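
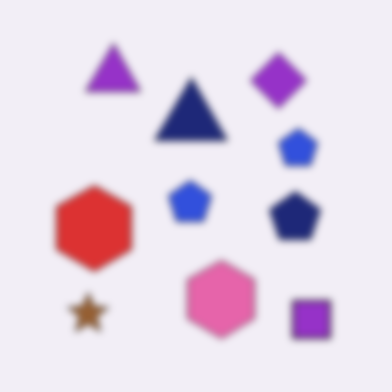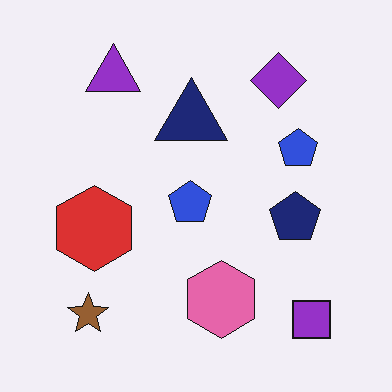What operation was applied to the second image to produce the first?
The image was moderately blurred.

Shape edges and outlines are uniformly softened across the whole image.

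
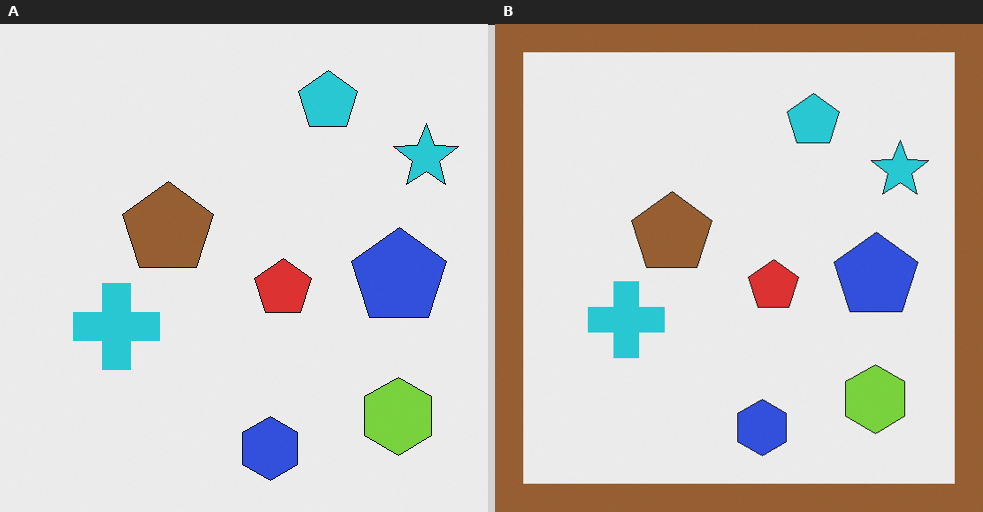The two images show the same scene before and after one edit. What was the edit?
The transformation is: framed with a brown border.

A solid brown frame runs around the edge of the right (B) image, with the content slightly shrunk inside it.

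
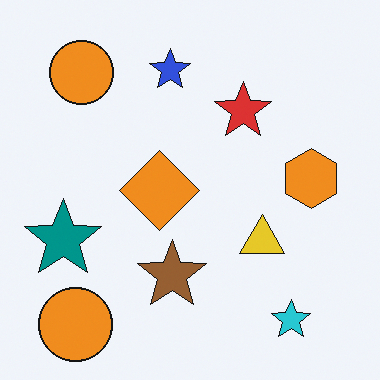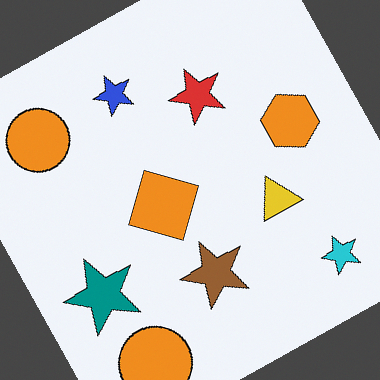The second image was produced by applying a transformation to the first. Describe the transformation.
The second image is the first rotated counter-clockwise by a clearly visible amount.

Every shape is tilted by the same angle and the image corners show triangular fill wedges — a whole-image rotation by a non-right angle.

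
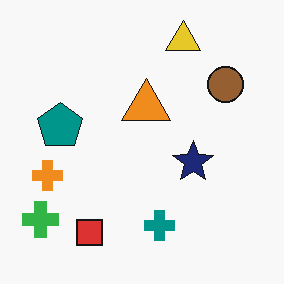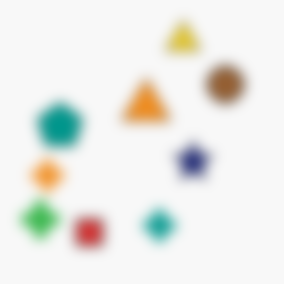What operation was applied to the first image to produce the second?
The transformation is: heavily blurred.

Shape edges and outlines are uniformly softened across the whole image.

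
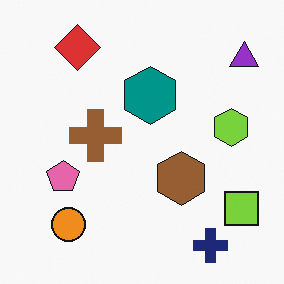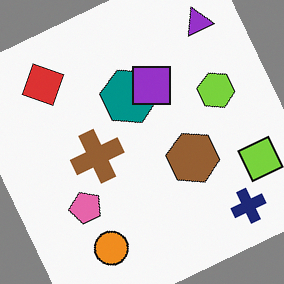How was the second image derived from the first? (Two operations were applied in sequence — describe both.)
The second image is the first rotated counter-clockwise by a moderate amount, then overlaid with an additional purple square.

Every shape is tilted by the same angle and the image corners show triangular fill wedges — a whole-image rotation by a non-right angle. A purple square appears in the second image that is absent from the first.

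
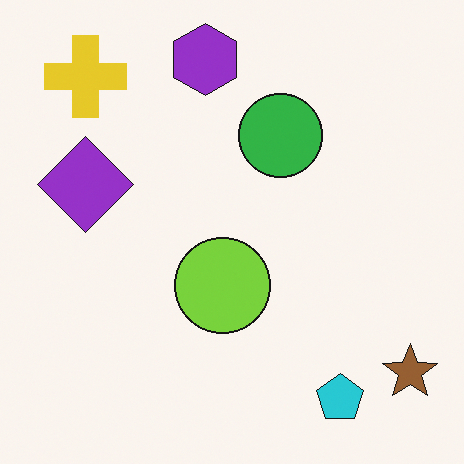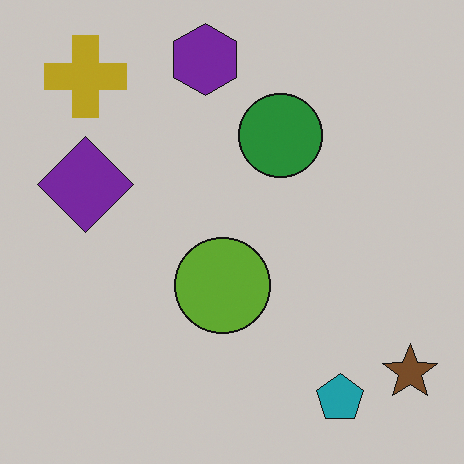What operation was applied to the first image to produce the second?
This is the original image slightly darkened.

Every pixel — background and shapes alike — is uniformly darkened.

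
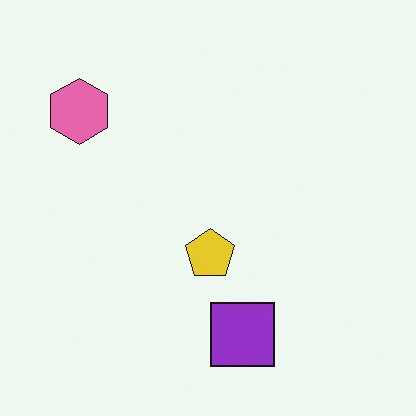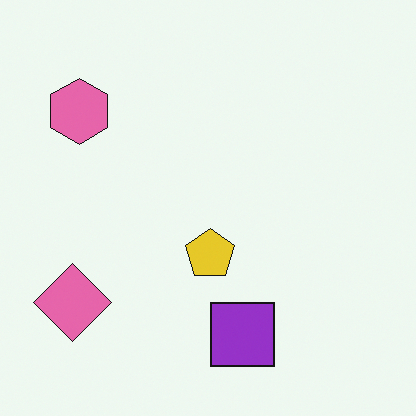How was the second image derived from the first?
This is the original image overlaid with an additional pink diamond.

A pink diamond appears in the second image that is absent from the first.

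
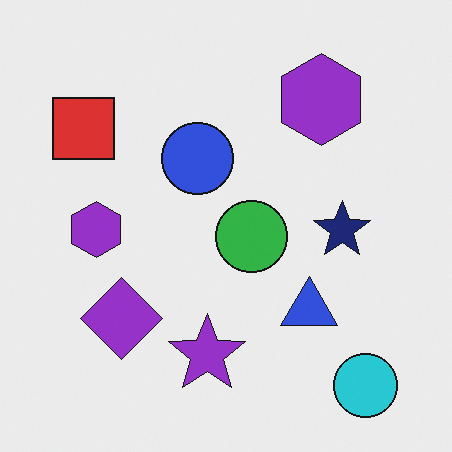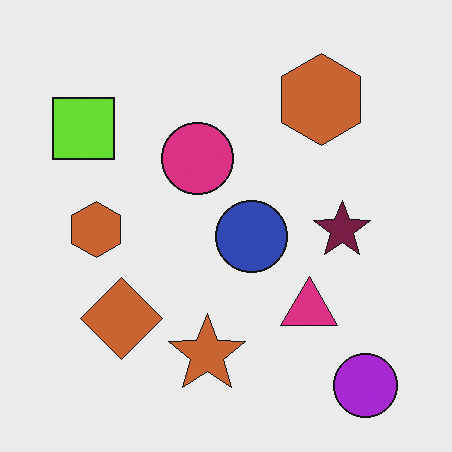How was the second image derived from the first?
This is the original image hue-shifted by a moderate amount.

Every shape's color has rotated by the same amount around the hue wheel — a uniform hue shift.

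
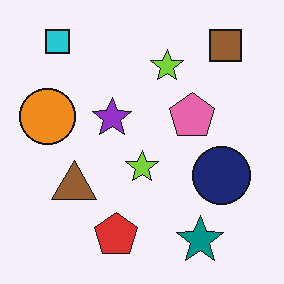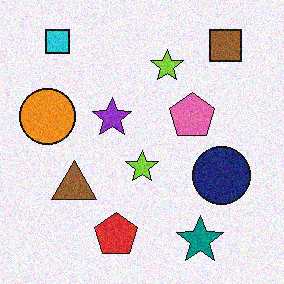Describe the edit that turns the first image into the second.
The transformation is: degraded with visible gaussian noise.

Random speckle covers the whole image, including the flat background.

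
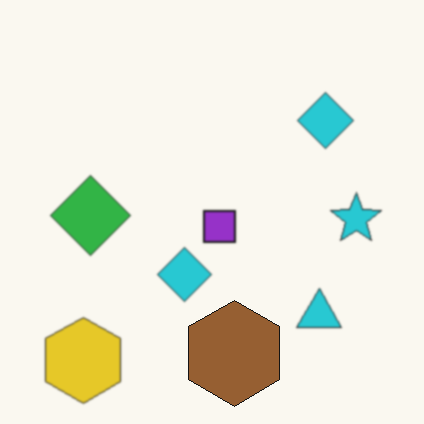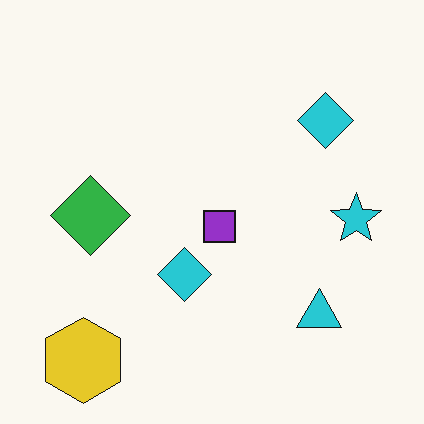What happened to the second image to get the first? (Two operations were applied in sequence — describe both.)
This is the original image lightly blurred, then overlaid with an additional brown hexagon.

Shape edges and outlines are uniformly softened across the whole image. A brown hexagon appears in the first image that is absent from the second.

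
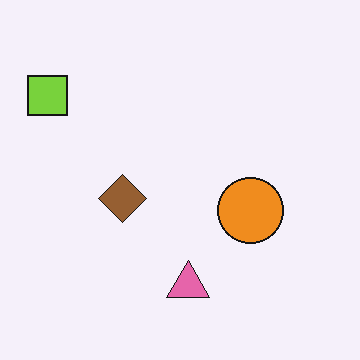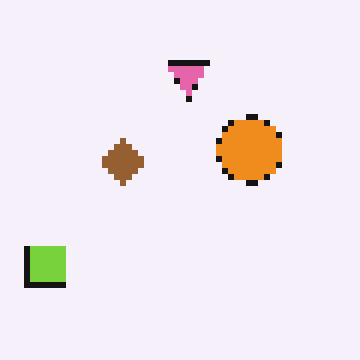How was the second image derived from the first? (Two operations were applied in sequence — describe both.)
The transformation is: moderately pixelated, then flipped vertically (top ↔ bottom).

Shapes are reduced to large square blocks; fine edges and outlines are lost — a downscale-then-upscale (mosaic) effect. The pink triangle is in the bottom of the first image and the top of the second — shapes on opposite sides of the horizontal midline have swapped in a mirror flip.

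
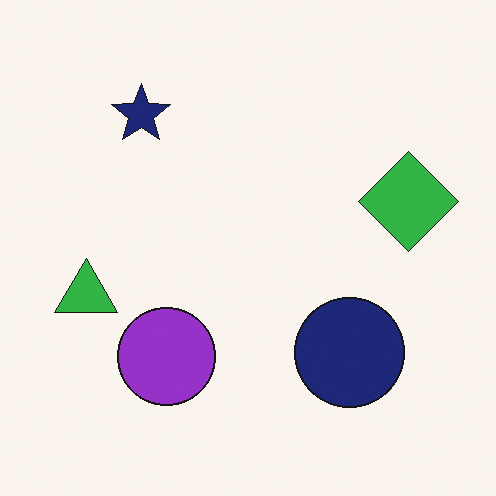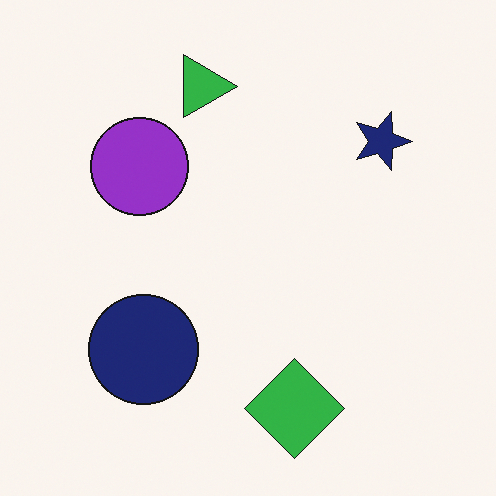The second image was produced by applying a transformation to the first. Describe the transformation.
This is the original image rotated 90° clockwise.

The navy star sits in the top-left of the first image and the top-right of the second — consistent with a whole-image 90° clockwise rotation.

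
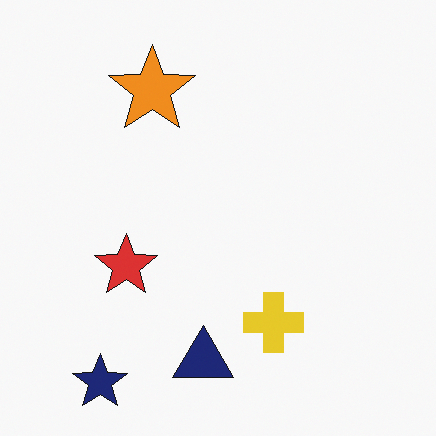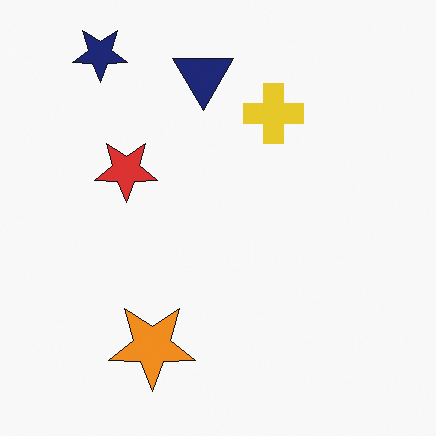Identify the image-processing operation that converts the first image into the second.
This is the original image flipped vertically (top ↔ bottom).

The navy star is in the bottom-left of the first image and the top-left of the second — shapes on opposite sides of the horizontal midline have swapped in a mirror flip.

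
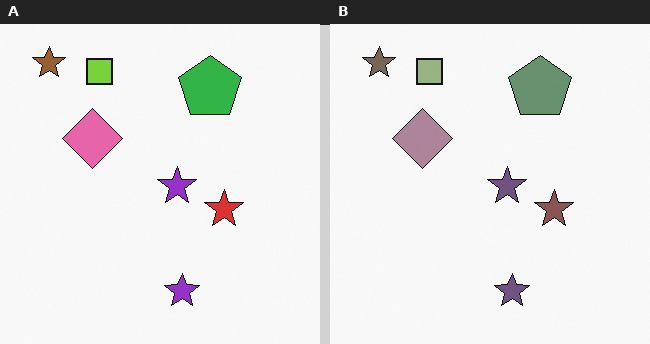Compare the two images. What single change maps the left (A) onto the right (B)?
The transformation is: heavily desaturated.

All colors are more muted and greyish — a global saturation change.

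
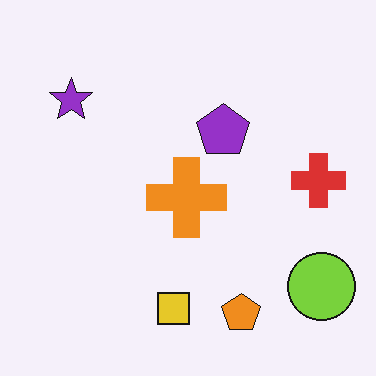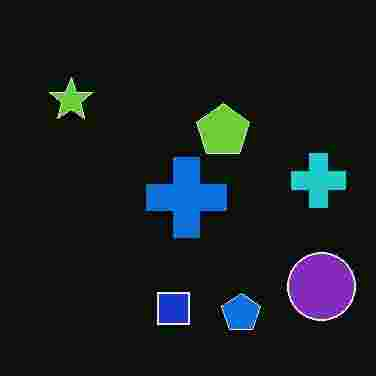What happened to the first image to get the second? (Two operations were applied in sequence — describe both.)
Color-inverted (negative), then degraded with heavy JPEG compression.

The light background has become dark and every shape's color is its complement — a photographic negative. Blocky 8×8 compression artifacts appear around shape edges and the flat background shows ringing — characteristic JPEG degradation.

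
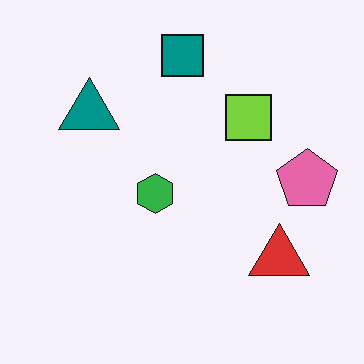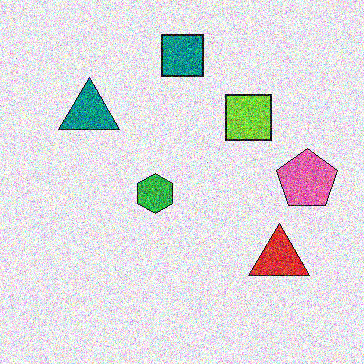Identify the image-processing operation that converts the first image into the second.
The second image is the first degraded with strong gaussian noise.

Random speckle covers the whole image, including the flat background.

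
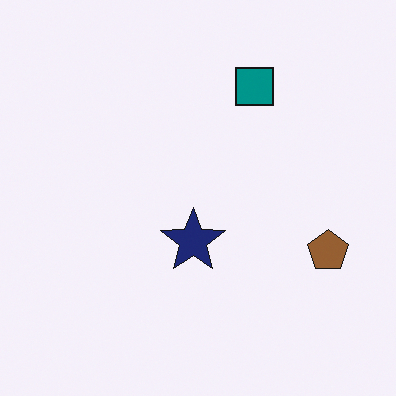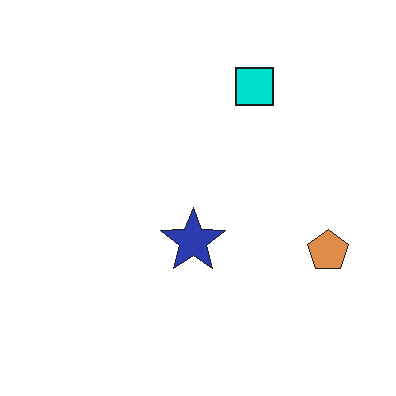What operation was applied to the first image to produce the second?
Noticeably brightened.

Every pixel — background and shapes alike — is uniformly brightened.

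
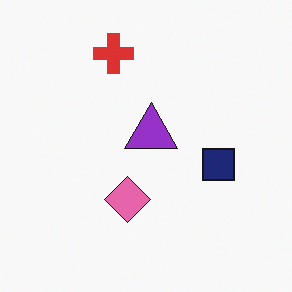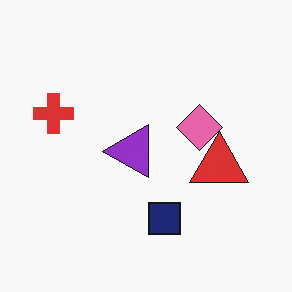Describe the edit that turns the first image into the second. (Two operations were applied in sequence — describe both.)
The image was transposed (reflected across the top-left ↔ bottom-right diagonal), then overlaid with an additional red triangle.

Shapes have swapped their row and column positions — what was in the top-right is now in the bottom-left — a diagonal reflection. A red triangle appears in the second image that is absent from the first.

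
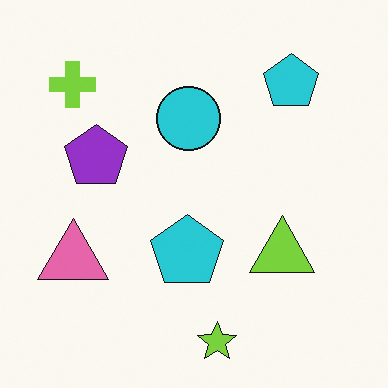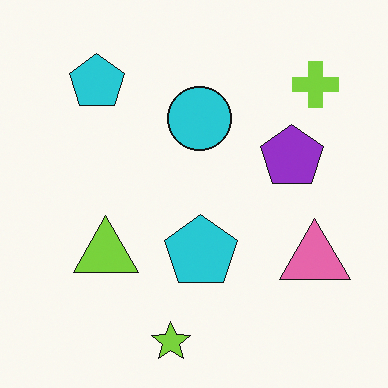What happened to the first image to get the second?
Flipped horizontally (left ↔ right).

The lime cross is in the top-left of the first image and the top-right of the second — shapes on opposite sides of the vertical midline have swapped in a mirror flip.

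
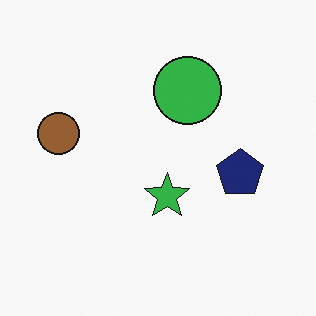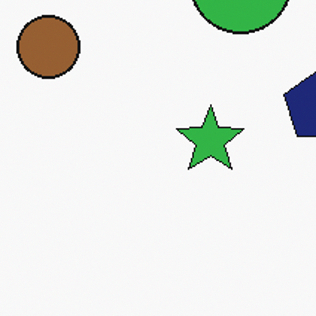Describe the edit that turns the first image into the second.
This is the original image cropped to a modestly smaller region and rescaled.

The visible shapes are larger and the field of view is narrower; shapes near the original edges may be partly or wholly outside the frame — a crop-and-rescale.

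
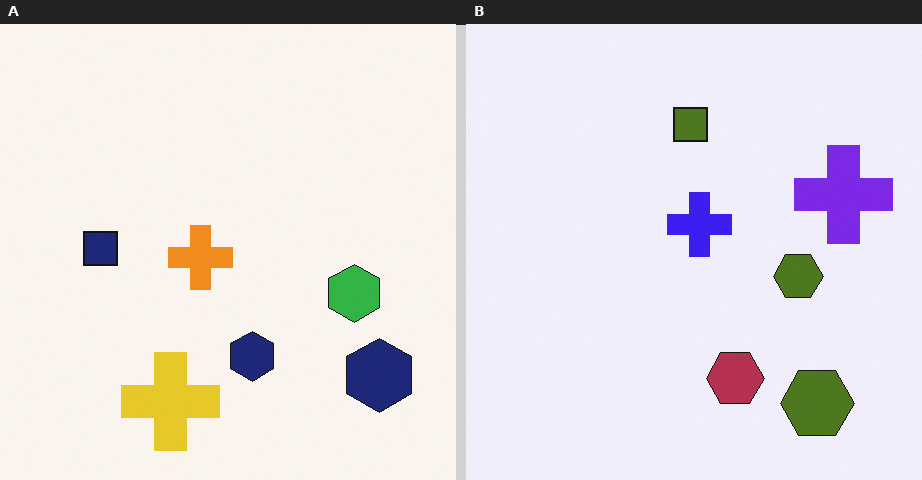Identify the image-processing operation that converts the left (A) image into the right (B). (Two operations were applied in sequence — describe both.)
It was transposed (reflected across the top-left ↔ bottom-right diagonal), then hue-shifted through roughly half the color wheel.

Shapes have swapped their row and column positions — what was in the top-right is now in the bottom-left — a diagonal reflection. Every shape's color has rotated by the same amount around the hue wheel — a uniform hue shift.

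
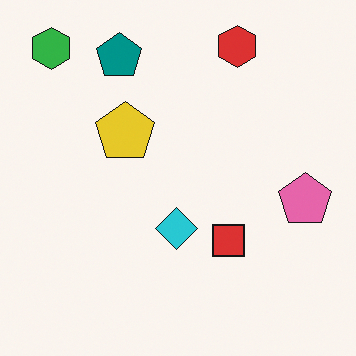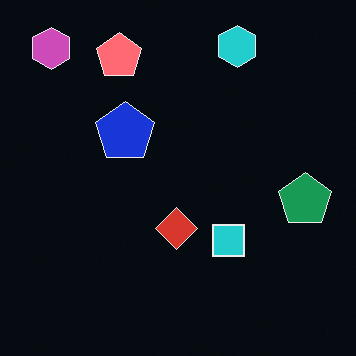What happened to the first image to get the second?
The image was color-inverted (negative).

The light background has become dark and every shape's color is its complement — a photographic negative.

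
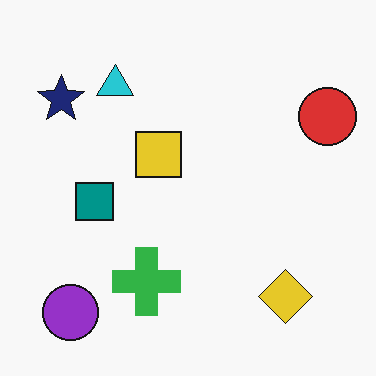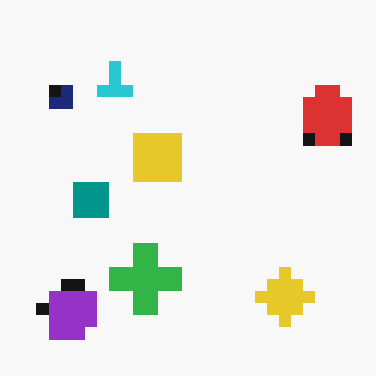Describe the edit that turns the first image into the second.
It was heavily pixelated into large blocks.

Shapes are reduced to large square blocks; fine edges and outlines are lost — a downscale-then-upscale (mosaic) effect.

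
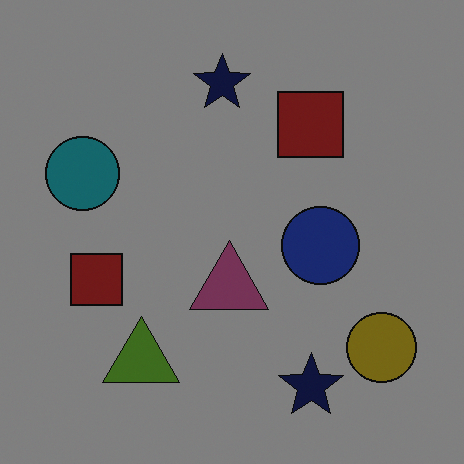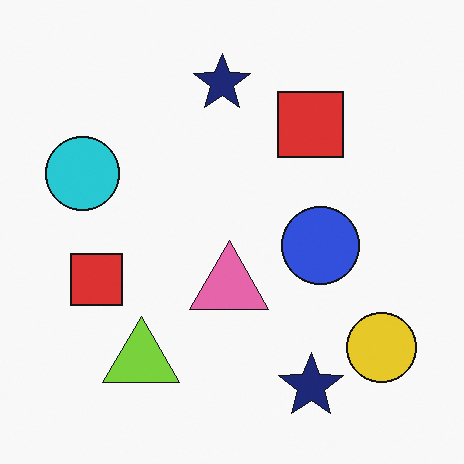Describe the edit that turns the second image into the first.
Darkened a lot.

Every pixel — background and shapes alike — is uniformly darkened.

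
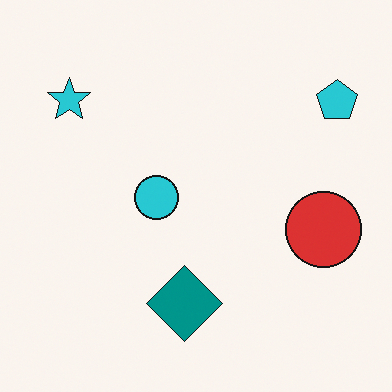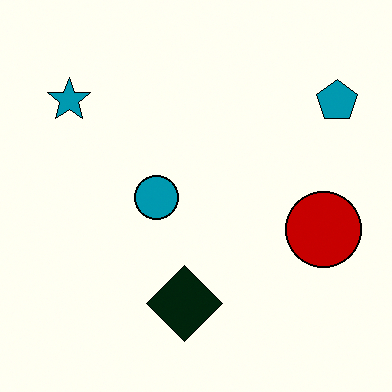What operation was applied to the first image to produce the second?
The image was given much higher contrast.

Tones are pushed away from mid-grey across the whole image — a global contrast change.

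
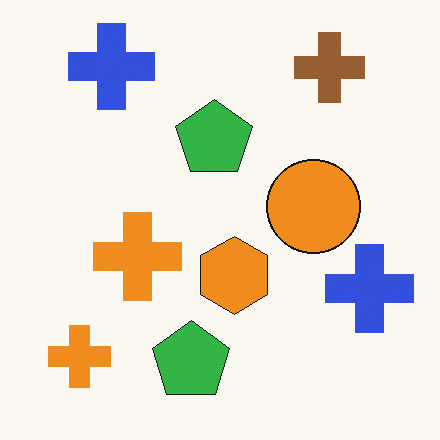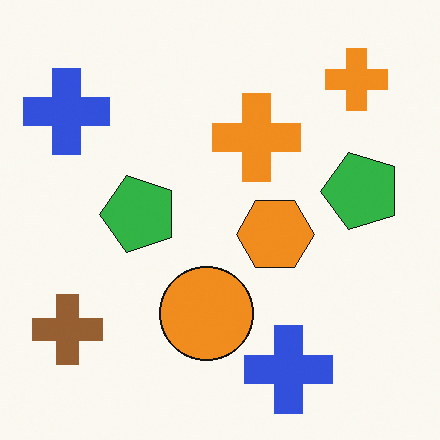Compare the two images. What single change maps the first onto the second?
Transposed (reflected across the top-left ↔ bottom-right diagonal).

Shapes have swapped their row and column positions — what was in the top-right is now in the bottom-left — a diagonal reflection.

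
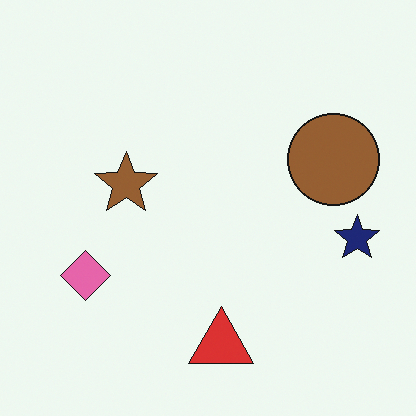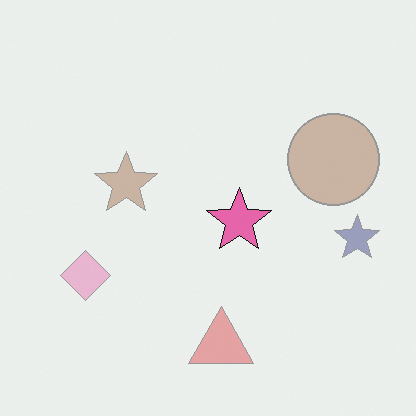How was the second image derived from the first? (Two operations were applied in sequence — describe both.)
It was given much lower contrast, then overlaid with an additional pink star.

Tones are pushed toward mid-grey across the whole image — a global contrast change. A pink star appears in the second image that is absent from the first.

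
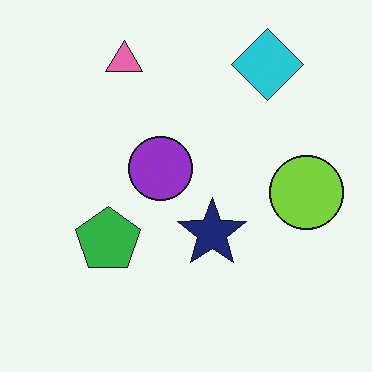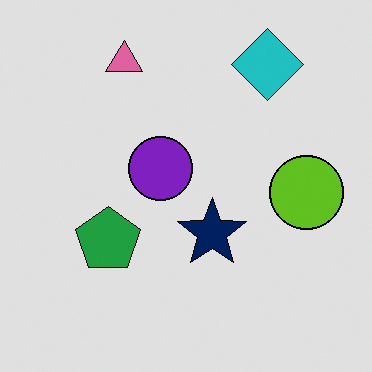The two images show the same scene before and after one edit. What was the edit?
The second image is the first posterized to a reduced palette.

Each flat color has snapped to a coarser quantized level — most visibly, the near-white background has dropped to a flat grey.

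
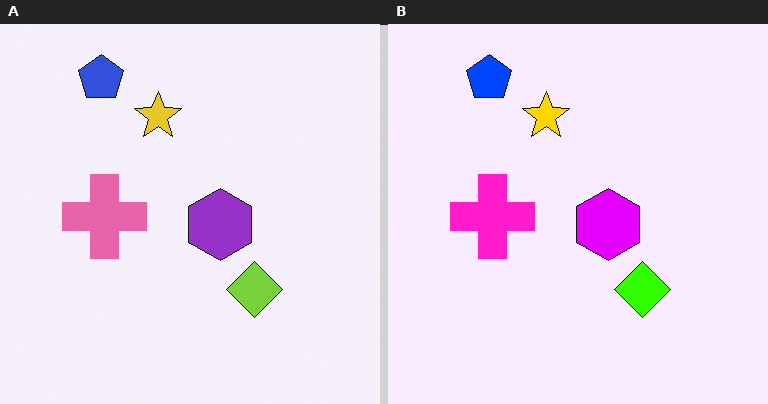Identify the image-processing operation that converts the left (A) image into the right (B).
It was heavily oversaturated.

All colors are more vivid — a global saturation change.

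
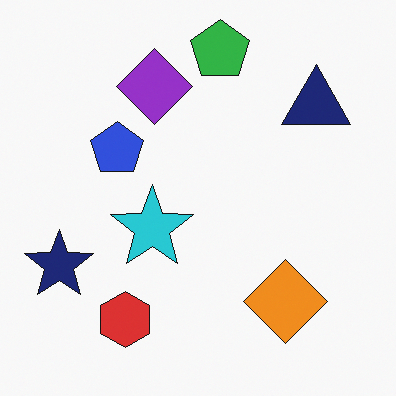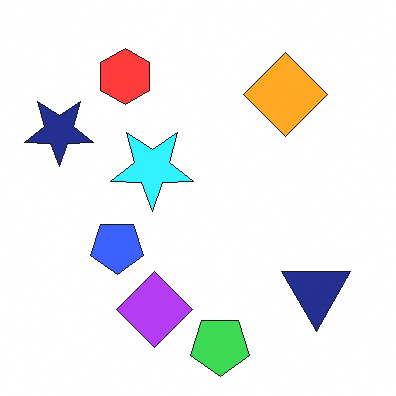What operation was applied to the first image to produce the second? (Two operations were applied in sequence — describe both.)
Flipped vertically (top ↔ bottom), then brightened a little.

The green pentagon is in the top of the first image and the bottom of the second — shapes on opposite sides of the horizontal midline have swapped in a mirror flip. Every pixel — background and shapes alike — is uniformly brightened.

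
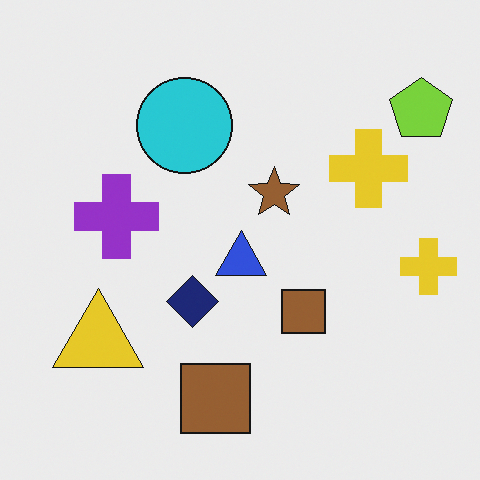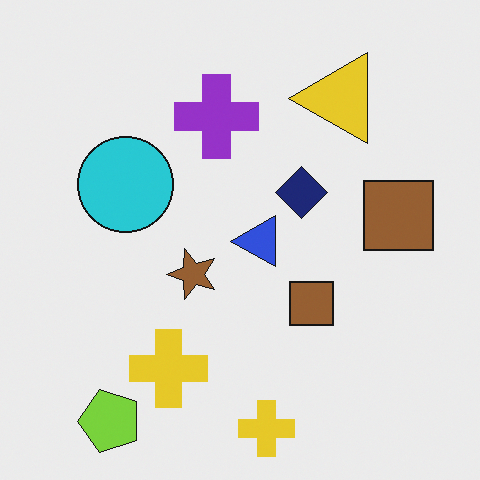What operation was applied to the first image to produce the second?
It was transposed (reflected across the top-left ↔ bottom-right diagonal).

Shapes have swapped their row and column positions — what was in the top-right is now in the bottom-left — a diagonal reflection.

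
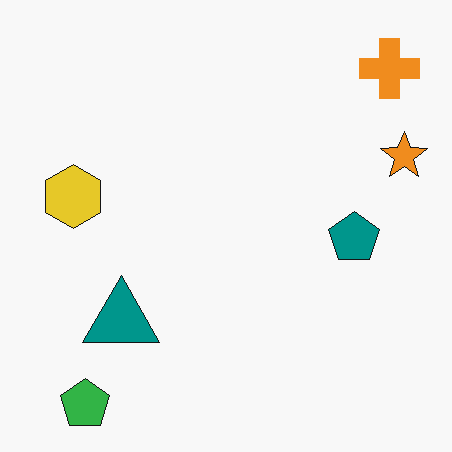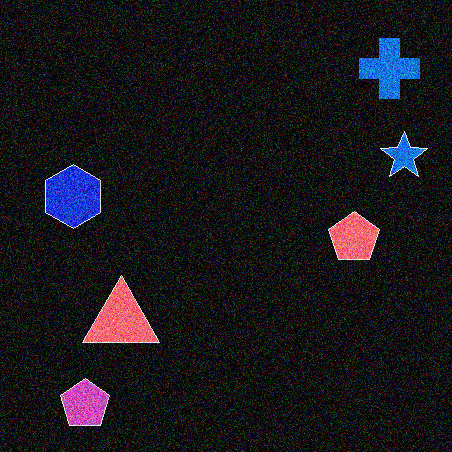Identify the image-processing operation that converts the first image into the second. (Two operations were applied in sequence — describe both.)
The transformation is: color-inverted (negative), then degraded with strong gaussian noise.

The light background has become dark and every shape's color is its complement — a photographic negative. Random speckle covers the whole image, including the flat background.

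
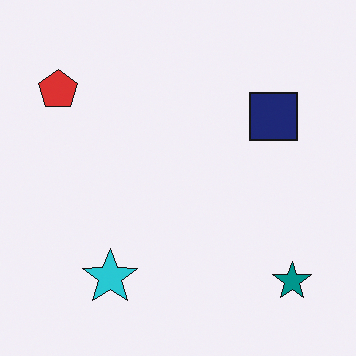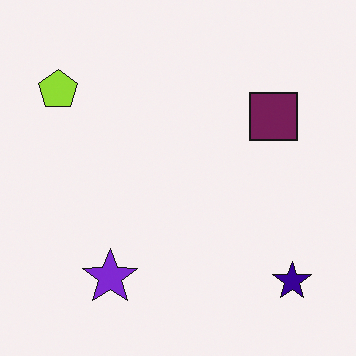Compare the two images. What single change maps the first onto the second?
The second image is the first hue-shifted through roughly a third of the color wheel.

Every shape's color has rotated by the same amount around the hue wheel — a uniform hue shift.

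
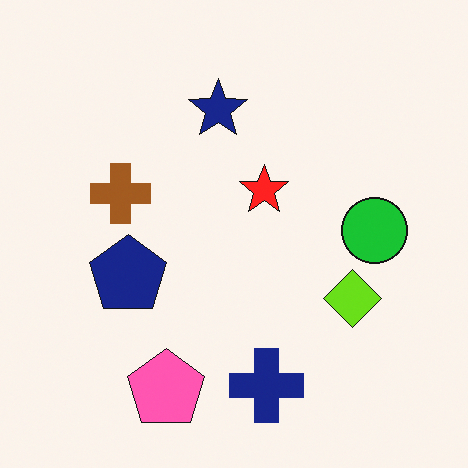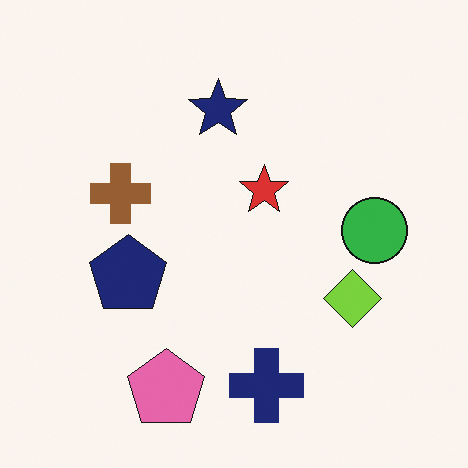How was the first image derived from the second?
This is the original image slightly oversaturated.

All colors are more vivid — a global saturation change.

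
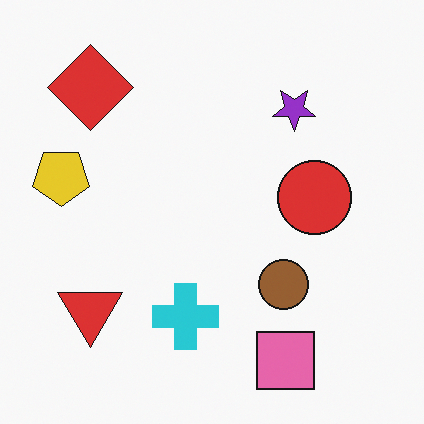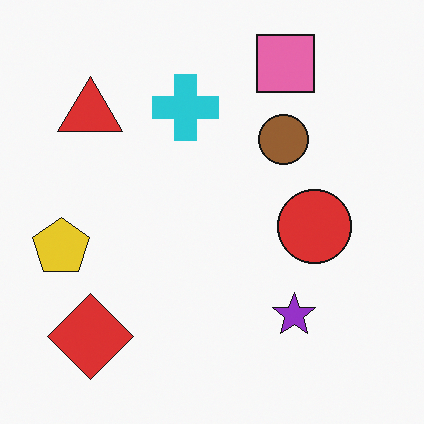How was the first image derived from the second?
Flipped vertically (top ↔ bottom).

The pink square is in the top-right of the second image and the bottom-right of the first — shapes on opposite sides of the horizontal midline have swapped in a mirror flip.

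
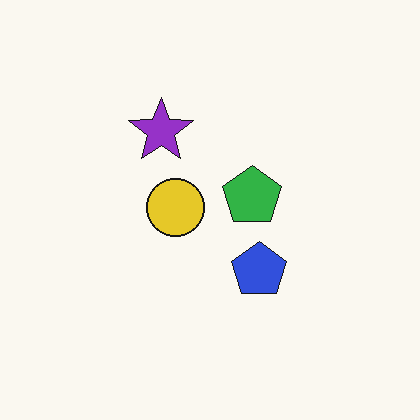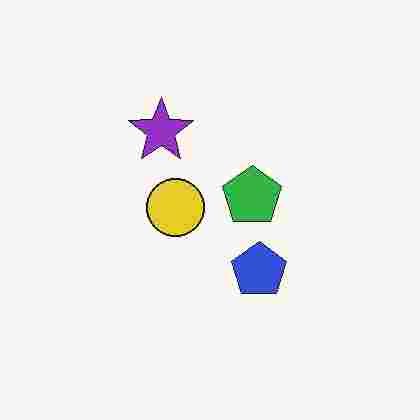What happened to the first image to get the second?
The second image is the first heavily JPEG-compressed with obvious blocking artifacts.

Blocky 8×8 compression artifacts appear around shape edges and the flat background shows ringing — characteristic JPEG degradation.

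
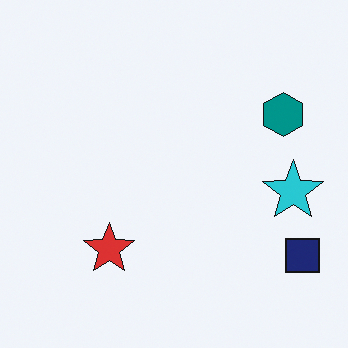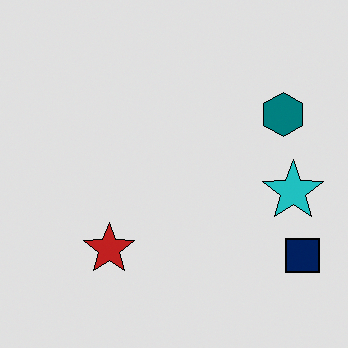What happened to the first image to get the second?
The transformation is: moderately posterized.

Each flat color has snapped to a coarser quantized level — most visibly, the near-white background has dropped to a flat grey.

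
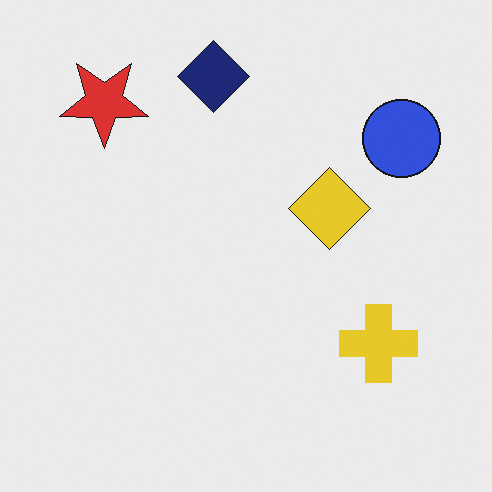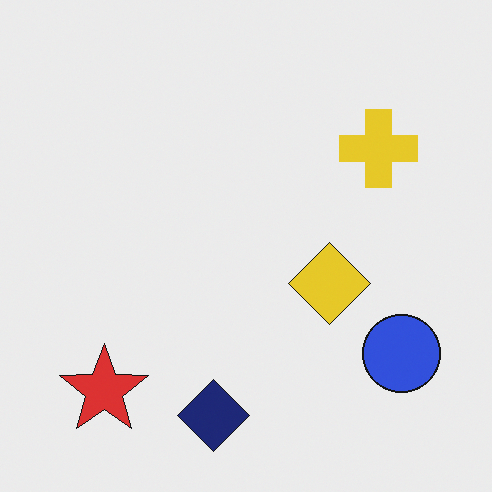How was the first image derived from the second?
Flipped vertically (top ↔ bottom).

The navy diamond is in the bottom of the second image and the top of the first — shapes on opposite sides of the horizontal midline have swapped in a mirror flip.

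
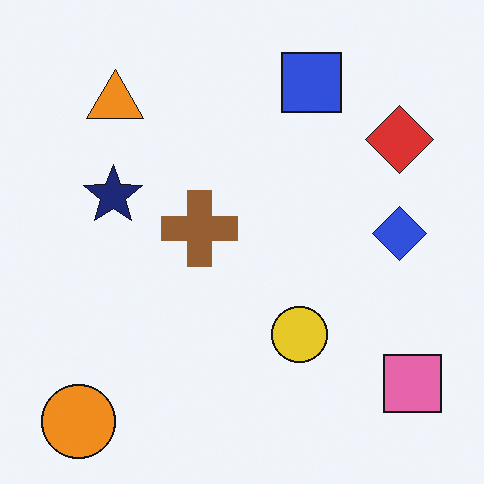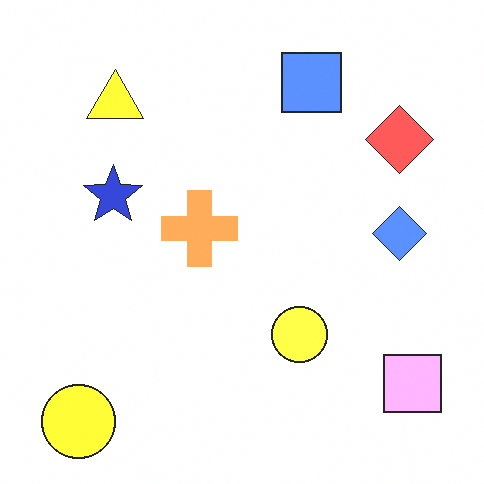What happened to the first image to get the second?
It was noticeably brightened.

Every pixel — background and shapes alike — is uniformly brightened.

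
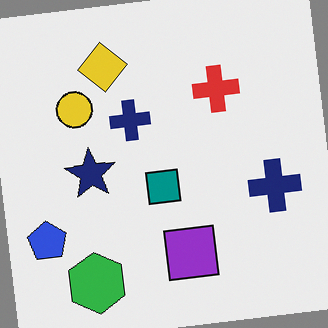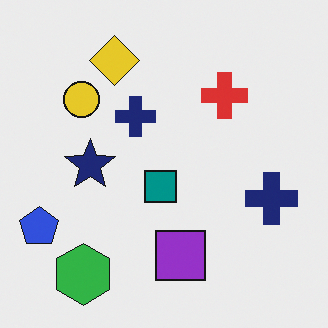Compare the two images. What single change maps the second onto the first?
The first image is the second rotated counter-clockwise by a slight angle.

Every shape is tilted by the same angle and the image corners show triangular fill wedges — a whole-image rotation by a non-right angle.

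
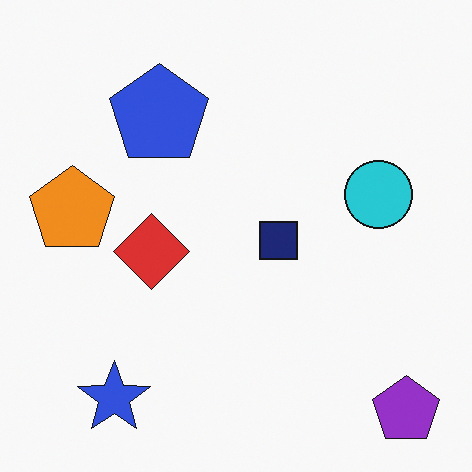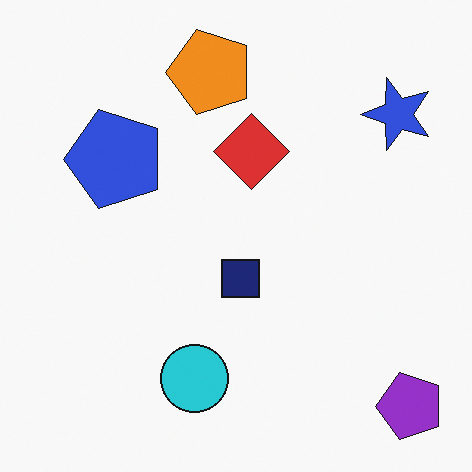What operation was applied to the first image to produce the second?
The second image is the first transposed (reflected across the top-left ↔ bottom-right diagonal).

Shapes have swapped their row and column positions — what was in the top-right is now in the bottom-left — a diagonal reflection.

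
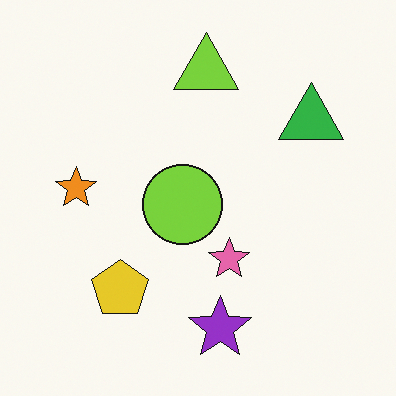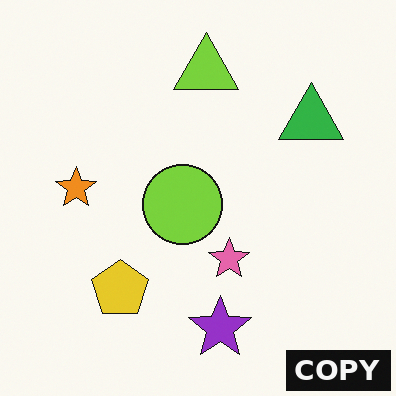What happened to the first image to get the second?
Watermarked with the text "COPY" in the lower-right corner.

A dark label reading "COPY" appears in the lower-right corner.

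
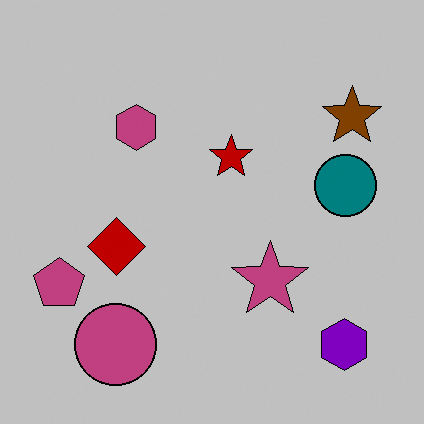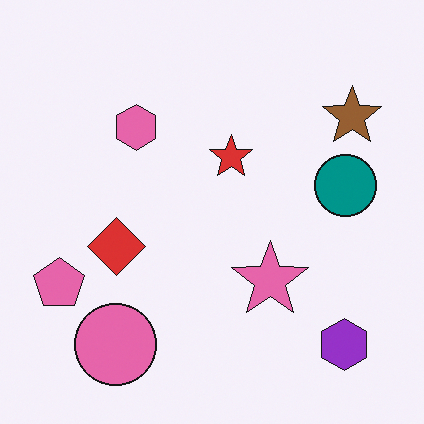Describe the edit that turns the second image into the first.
It was heavily posterized to just a handful of flat colors.

Each flat color has snapped to a coarser quantized level — most visibly, the near-white background has dropped to a flat grey.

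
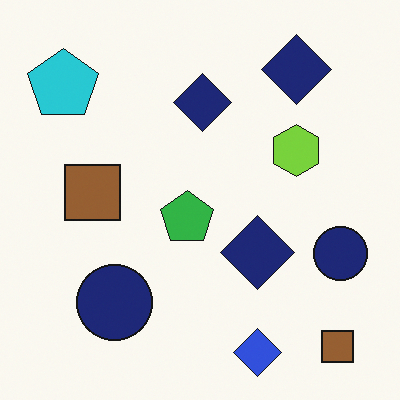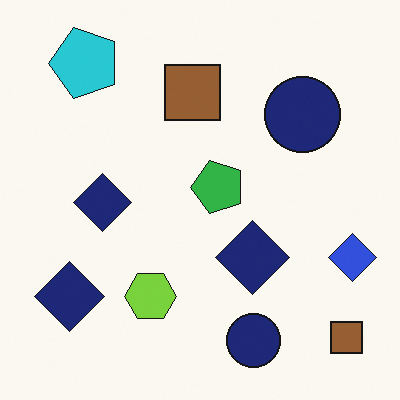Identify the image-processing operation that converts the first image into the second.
The image was transposed (reflected across the top-left ↔ bottom-right diagonal).

Shapes have swapped their row and column positions — what was in the top-right is now in the bottom-left — a diagonal reflection.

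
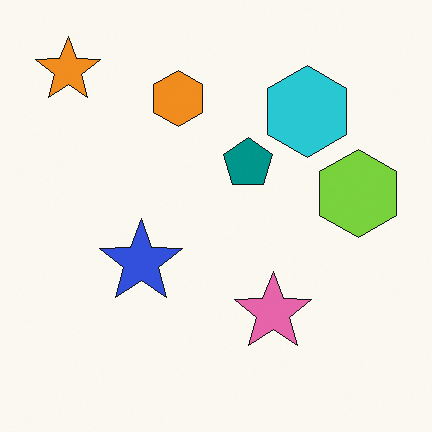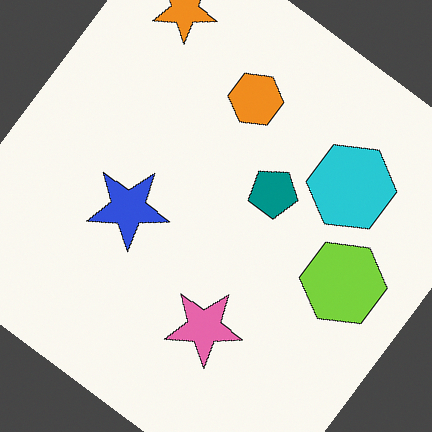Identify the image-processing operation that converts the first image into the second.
Rotated clockwise by a large amount — several tens of degrees.

Every shape is tilted by the same angle and the image corners show triangular fill wedges — a whole-image rotation by a non-right angle.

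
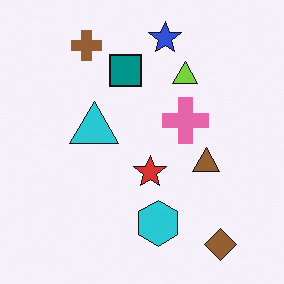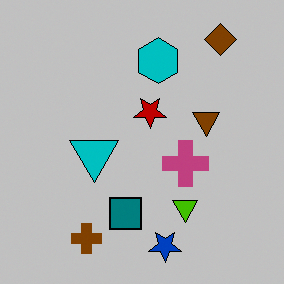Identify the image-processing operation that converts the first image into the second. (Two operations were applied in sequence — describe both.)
This is the original image aggressively posterized, then flipped vertically (top ↔ bottom).

Each flat color has snapped to a coarser quantized level — most visibly, the near-white background has dropped to a flat grey. The blue star is in the top of the first image and the bottom of the second — shapes on opposite sides of the horizontal midline have swapped in a mirror flip.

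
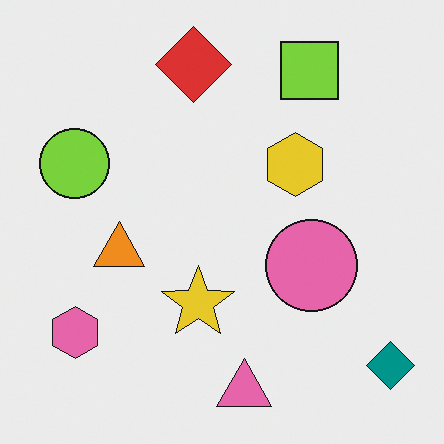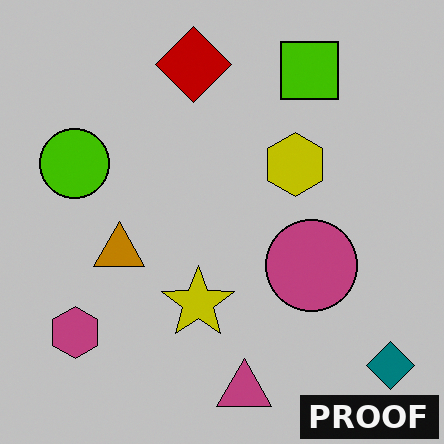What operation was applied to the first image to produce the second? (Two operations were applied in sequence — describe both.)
The image was aggressively posterized, then watermarked with the text "PROOF" in the lower-right corner.

Each flat color has snapped to a coarser quantized level — most visibly, the near-white background has dropped to a flat grey. A dark label reading "PROOF" appears in the lower-right corner.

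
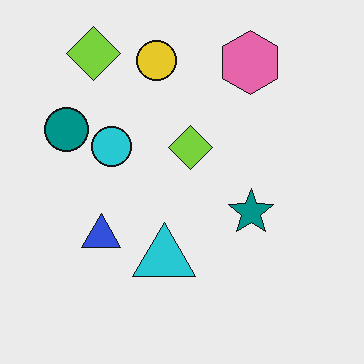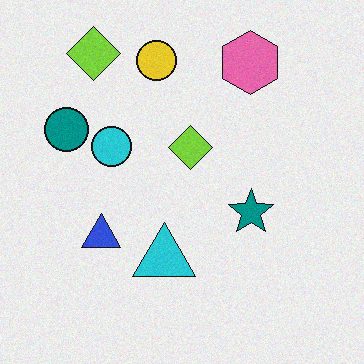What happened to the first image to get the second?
The transformation is: degraded with subtle gaussian noise.

Random speckle covers the whole image, including the flat background.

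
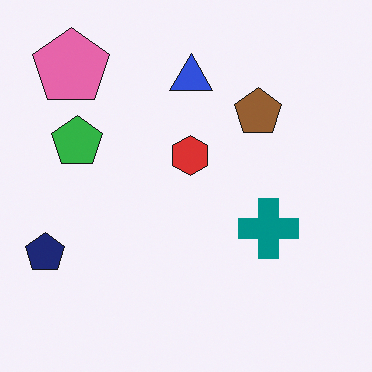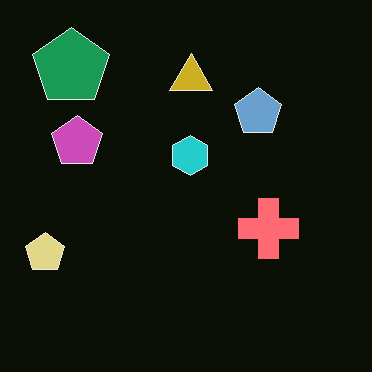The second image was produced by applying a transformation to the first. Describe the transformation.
Color-inverted (negative).

The light background has become dark and every shape's color is its complement — a photographic negative.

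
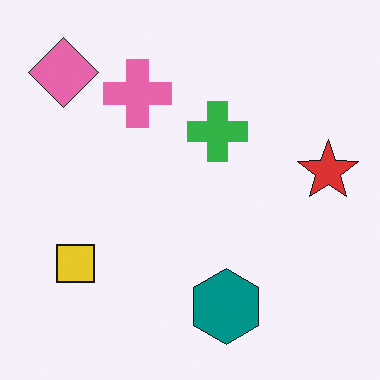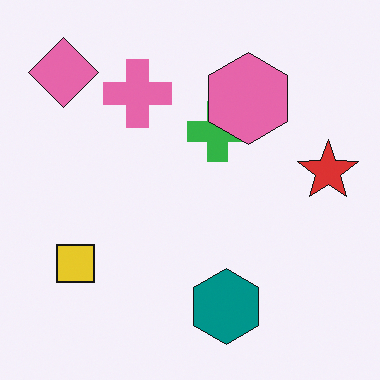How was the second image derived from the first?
This is the original image overlaid with an additional pink hexagon.

A pink hexagon appears in the second image that is absent from the first.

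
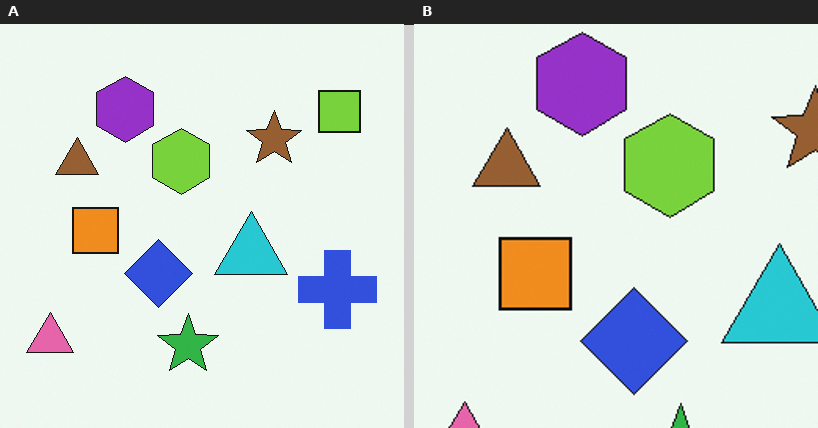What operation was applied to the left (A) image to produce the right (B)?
The transformation is: cropped to a modestly smaller region and rescaled.

The visible shapes are larger and the field of view is narrower; shapes near the original edges may be partly or wholly outside the frame — a crop-and-rescale.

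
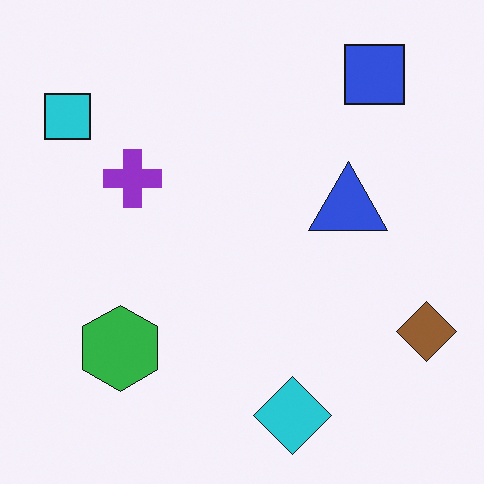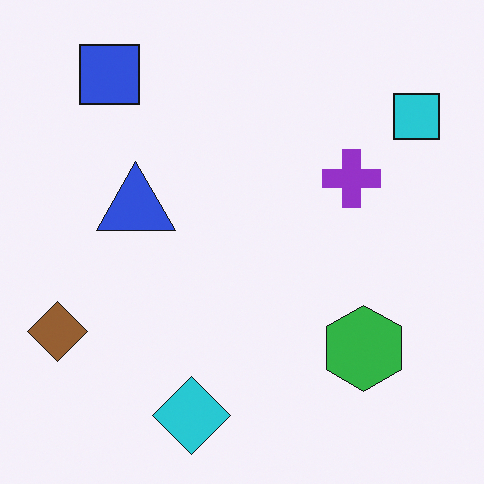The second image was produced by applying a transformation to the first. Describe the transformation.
The transformation is: flipped horizontally (left ↔ right).

The brown diamond is in the bottom-right of the first image and the bottom-left of the second — shapes on opposite sides of the vertical midline have swapped in a mirror flip.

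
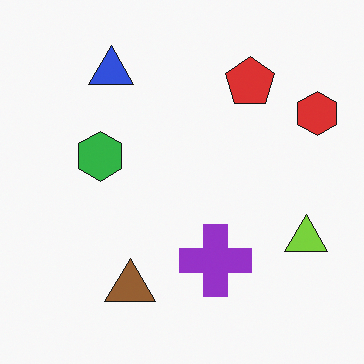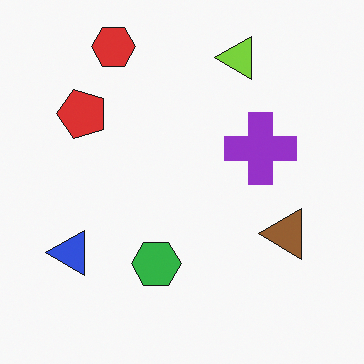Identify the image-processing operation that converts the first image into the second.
The image was rotated 90° counter-clockwise.

The red hexagon sits in the top-right of the first image and the top-left of the second — consistent with a whole-image 90° counter-clockwise rotation.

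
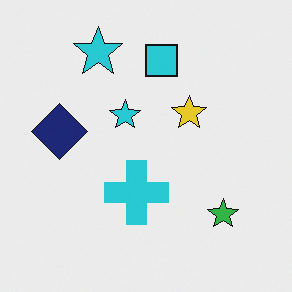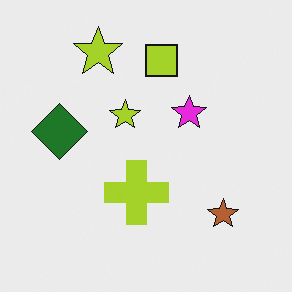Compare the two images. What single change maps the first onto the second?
The second image is the first hue-shifted by a large amount.

Every shape's color has rotated by the same amount around the hue wheel — a uniform hue shift.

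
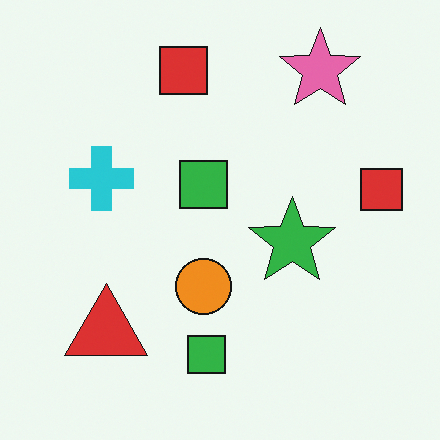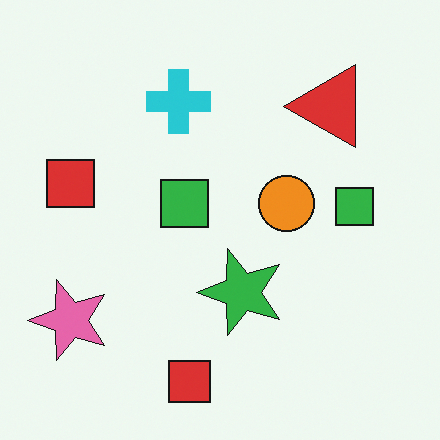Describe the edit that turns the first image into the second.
It was transposed (reflected across the top-left ↔ bottom-right diagonal).

Shapes have swapped their row and column positions — what was in the top-right is now in the bottom-left — a diagonal reflection.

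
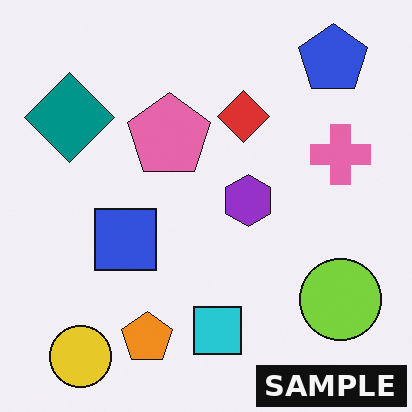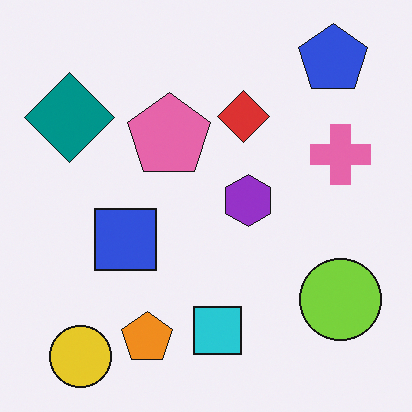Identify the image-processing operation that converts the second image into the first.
The transformation is: watermarked with the text "SAMPLE" in the lower-right corner.

A dark label reading "SAMPLE" appears in the lower-right corner.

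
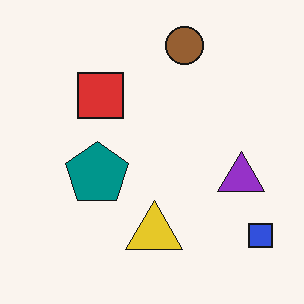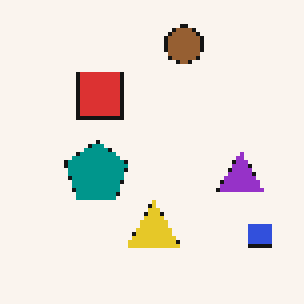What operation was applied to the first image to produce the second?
It was mildly pixelated.

Shapes are reduced to large square blocks; fine edges and outlines are lost — a downscale-then-upscale (mosaic) effect.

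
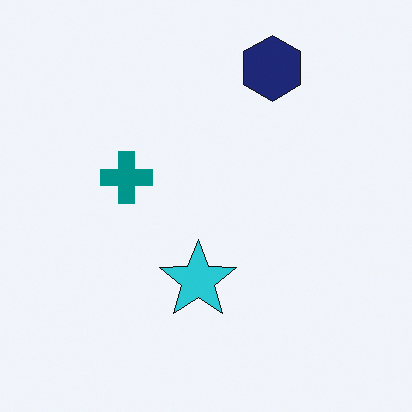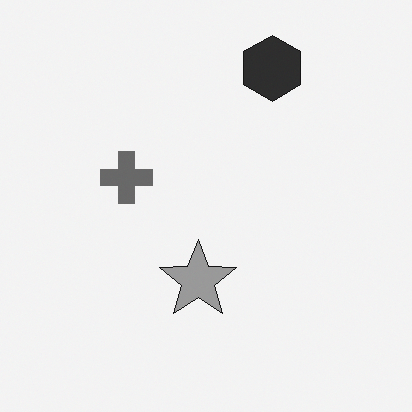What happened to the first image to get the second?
Converted to grayscale.

All color is removed — every shape is now a shade of grey.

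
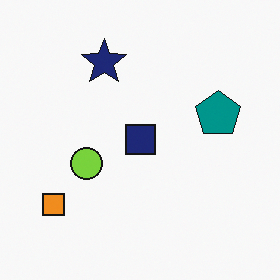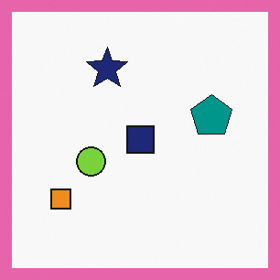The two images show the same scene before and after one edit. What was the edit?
The second image is the first framed with a pink border.

A solid pink frame runs around the edge of the second image, with the content slightly shrunk inside it.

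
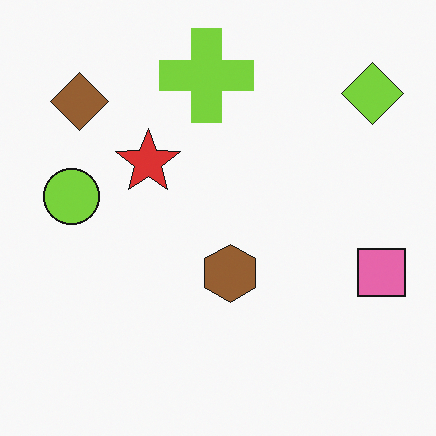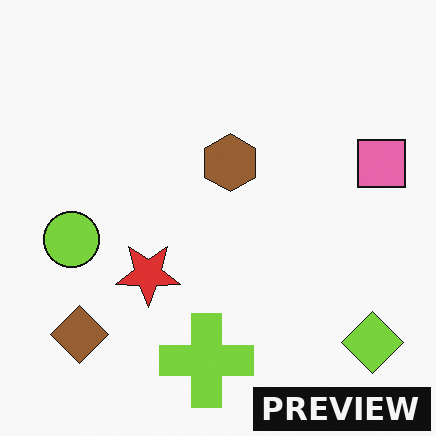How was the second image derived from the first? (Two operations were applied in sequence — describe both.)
Flipped vertically (top ↔ bottom), then watermarked with the text "PREVIEW" in the lower-right corner.

The lime cross is in the top of the first image and the bottom of the second — shapes on opposite sides of the horizontal midline have swapped in a mirror flip. A dark label reading "PREVIEW" appears in the lower-right corner.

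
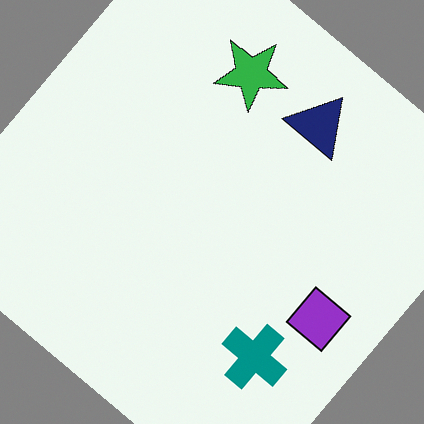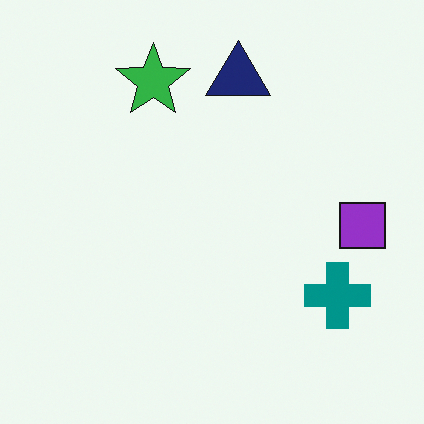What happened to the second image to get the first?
It was rotated clockwise by a large amount — several tens of degrees.

Every shape is tilted by the same angle and the image corners show triangular fill wedges — a whole-image rotation by a non-right angle.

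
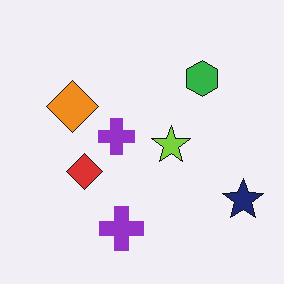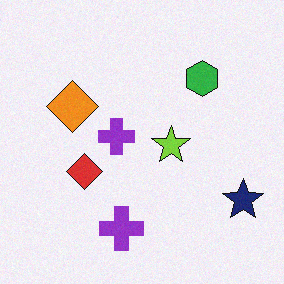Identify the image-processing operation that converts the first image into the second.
Degraded with light additive noise.

Random speckle covers the whole image, including the flat background.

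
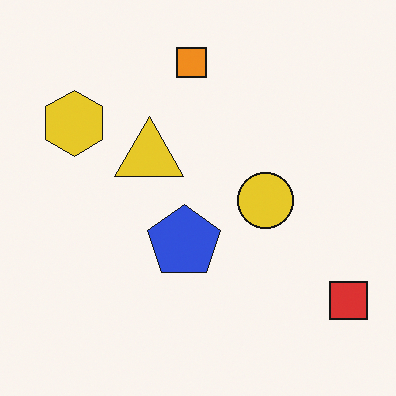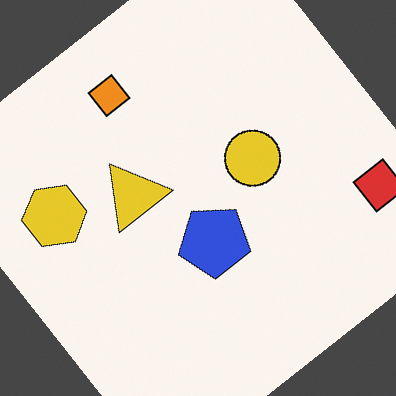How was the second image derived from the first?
The image was rotated counter-clockwise by a large amount — several tens of degrees.

Every shape is tilted by the same angle and the image corners show triangular fill wedges — a whole-image rotation by a non-right angle.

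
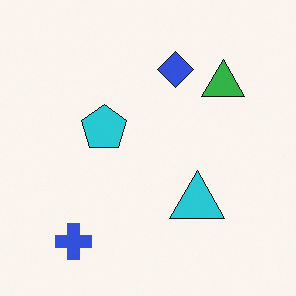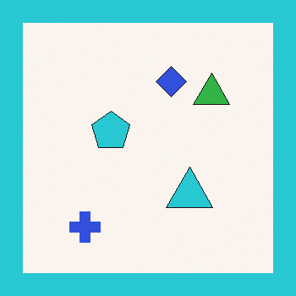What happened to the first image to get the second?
The second image is the first framed with a cyan border.

A solid cyan frame runs around the edge of the second image, with the content slightly shrunk inside it.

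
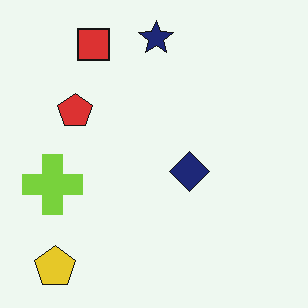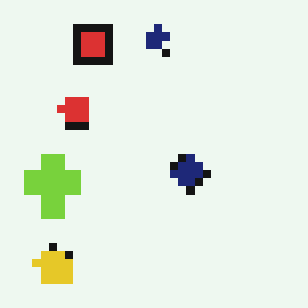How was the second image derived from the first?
It was pixelated into visible square blocks.

Shapes are reduced to large square blocks; fine edges and outlines are lost — a downscale-then-upscale (mosaic) effect.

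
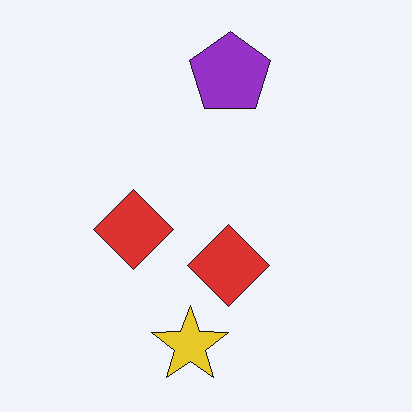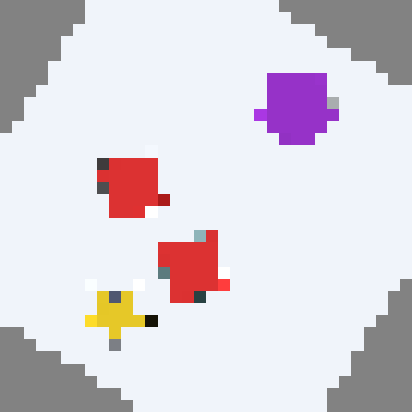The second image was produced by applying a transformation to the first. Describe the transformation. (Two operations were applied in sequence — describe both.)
Rotated clockwise by a large amount — several tens of degrees, then heavily pixelated into large blocks.

Every shape is tilted by the same angle and the image corners show triangular fill wedges — a whole-image rotation by a non-right angle. Shapes are reduced to large square blocks; fine edges and outlines are lost — a downscale-then-upscale (mosaic) effect.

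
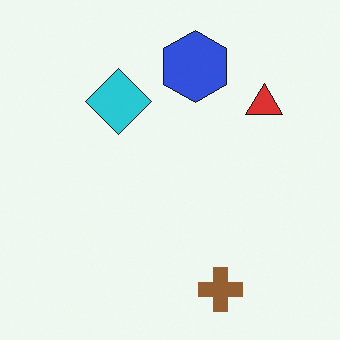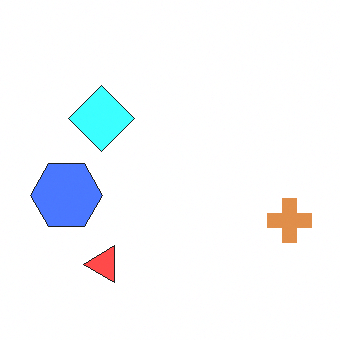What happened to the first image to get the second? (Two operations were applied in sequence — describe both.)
Transposed (reflected across the top-left ↔ bottom-right diagonal), then substantially brightened.

Shapes have swapped their row and column positions — what was in the top-right is now in the bottom-left — a diagonal reflection. Every pixel — background and shapes alike — is uniformly brightened.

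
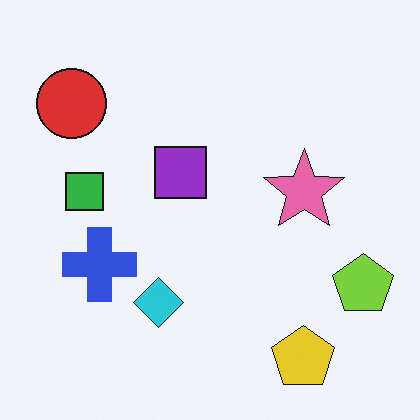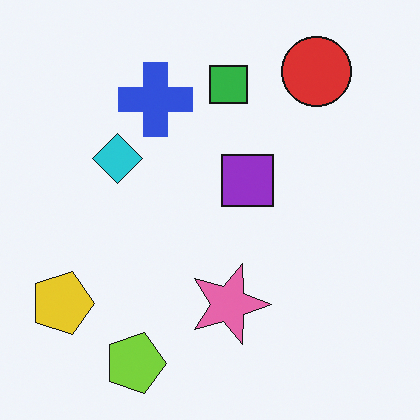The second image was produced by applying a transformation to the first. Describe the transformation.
This is the original image rotated 90° clockwise.

The red circle sits in the top-left of the first image and the top-right of the second — consistent with a whole-image 90° clockwise rotation.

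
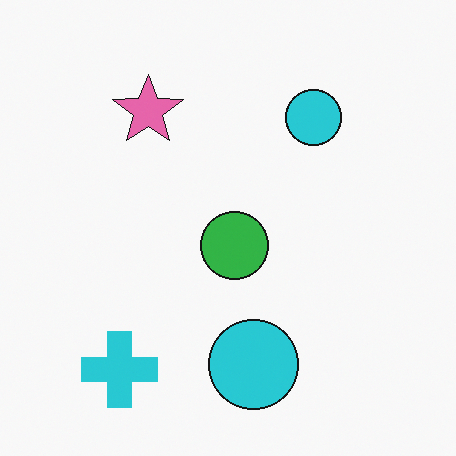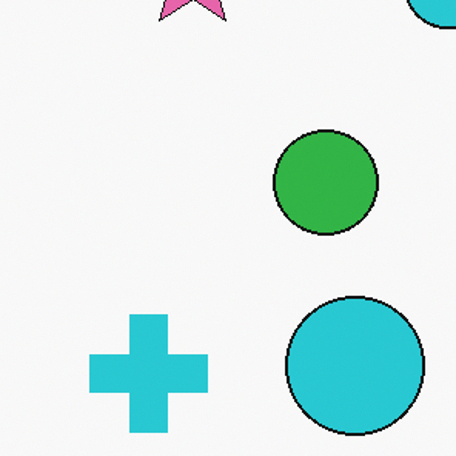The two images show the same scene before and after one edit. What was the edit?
The second image is the first cropped to a modestly smaller region and rescaled.

The visible shapes are larger and the field of view is narrower; shapes near the original edges may be partly or wholly outside the frame — a crop-and-rescale.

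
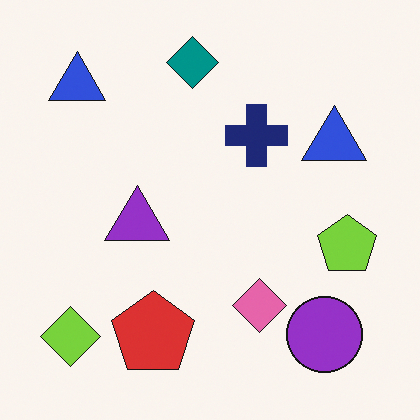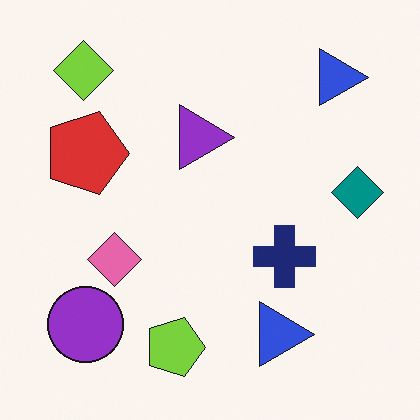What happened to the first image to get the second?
The image was rotated 90° clockwise.

The lime diamond sits in the bottom-left of the first image and the top-left of the second — consistent with a whole-image 90° clockwise rotation.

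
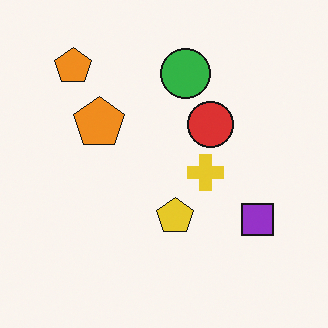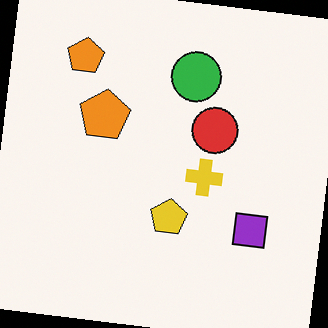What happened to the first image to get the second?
The image was rotated clockwise by a small amount.

Every shape is tilted by the same angle and the image corners show triangular fill wedges — a whole-image rotation by a non-right angle.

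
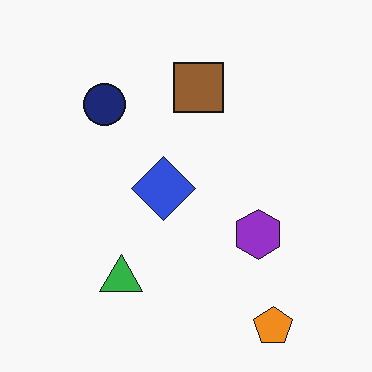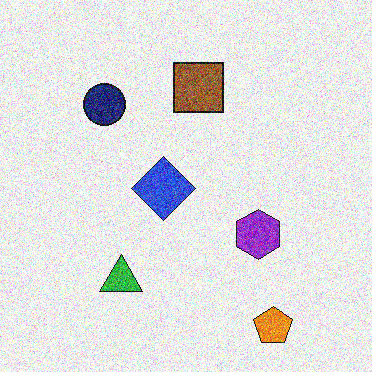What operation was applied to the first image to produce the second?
The transformation is: degraded with a thick layer of grain.

Random speckle covers the whole image, including the flat background.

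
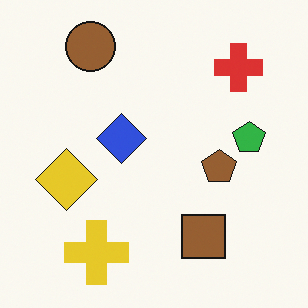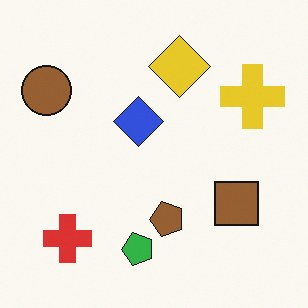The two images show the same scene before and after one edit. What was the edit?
The transformation is: transposed (reflected across the top-left ↔ bottom-right diagonal).

Shapes have swapped their row and column positions — what was in the top-right is now in the bottom-left — a diagonal reflection.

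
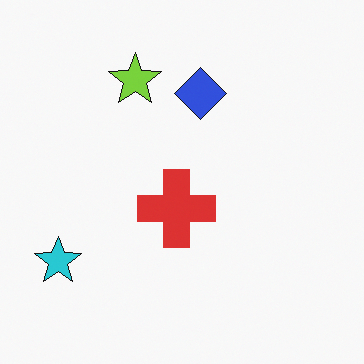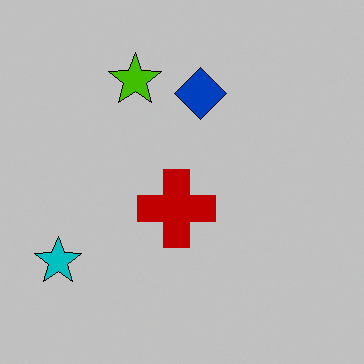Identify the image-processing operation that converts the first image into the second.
Aggressively posterized.

Each flat color has snapped to a coarser quantized level — most visibly, the near-white background has dropped to a flat grey.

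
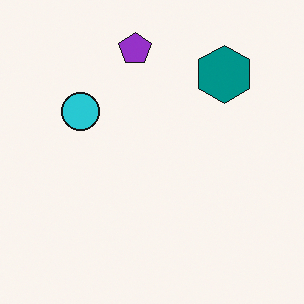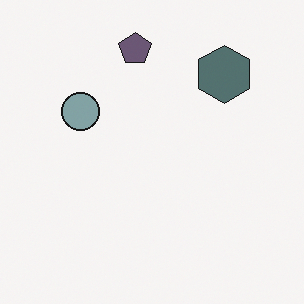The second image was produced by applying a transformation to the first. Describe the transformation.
This is the original image heavily desaturated.

All colors are more muted and greyish — a global saturation change.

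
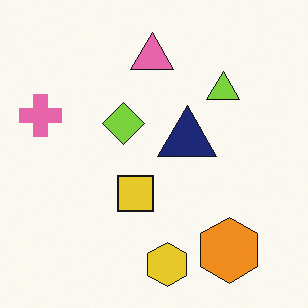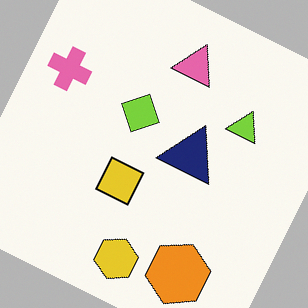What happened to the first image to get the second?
This is the original image rotated clockwise by a moderate amount.

Every shape is tilted by the same angle and the image corners show triangular fill wedges — a whole-image rotation by a non-right angle.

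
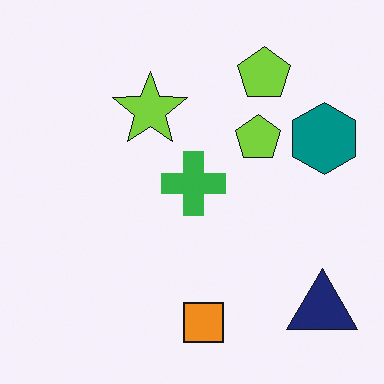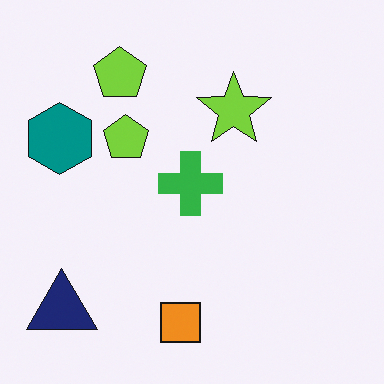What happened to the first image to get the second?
The second image is the first flipped horizontally (left ↔ right).

The teal hexagon is in the right of the first image and the left of the second — shapes on opposite sides of the vertical midline have swapped in a mirror flip.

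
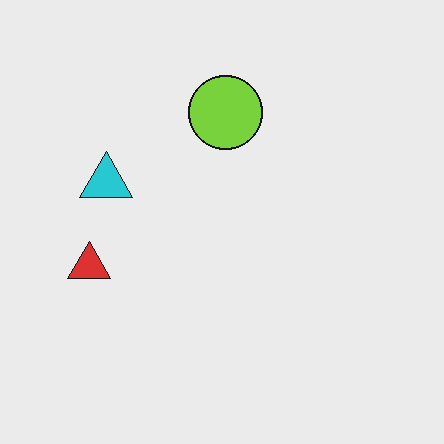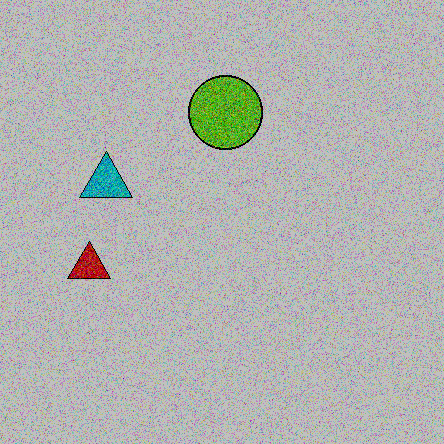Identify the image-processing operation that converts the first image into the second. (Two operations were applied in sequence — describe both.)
It was degraded with strong gaussian noise, then heavily posterized to just a handful of flat colors.

Random speckle covers the whole image, including the flat background. Each flat color has snapped to a coarser quantized level — most visibly, the near-white background has dropped to a flat grey.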